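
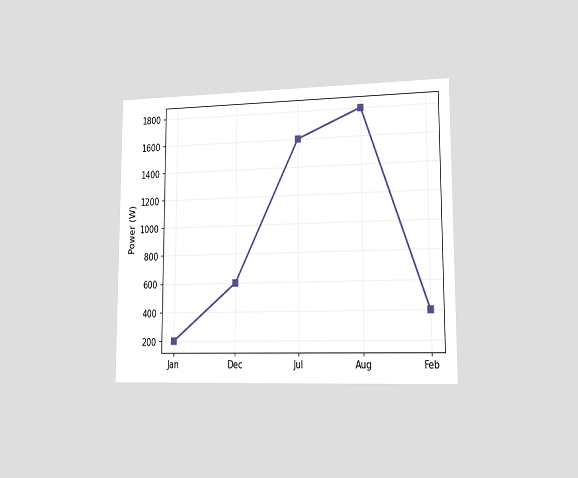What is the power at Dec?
The chart is viewed slightly from the right. At Dec, the line is at 600W.

600W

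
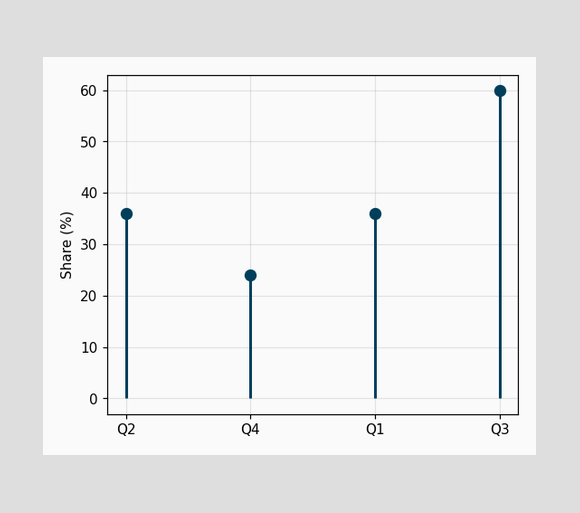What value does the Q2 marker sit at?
36%

The Q2 marker sits at 36%.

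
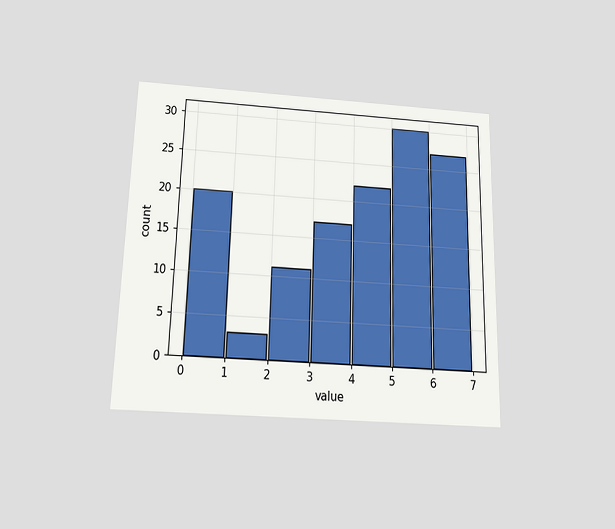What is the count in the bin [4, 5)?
The chart is viewed slightly from below. The [4, 5) bin has height 22.

22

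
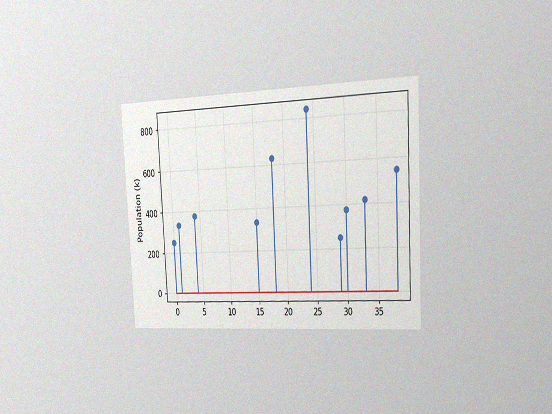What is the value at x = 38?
The chart is tilted about 3° counter-clockwise and viewed slightly from the right, with some photo noise. The stem at x=38 reaches 546k.

546k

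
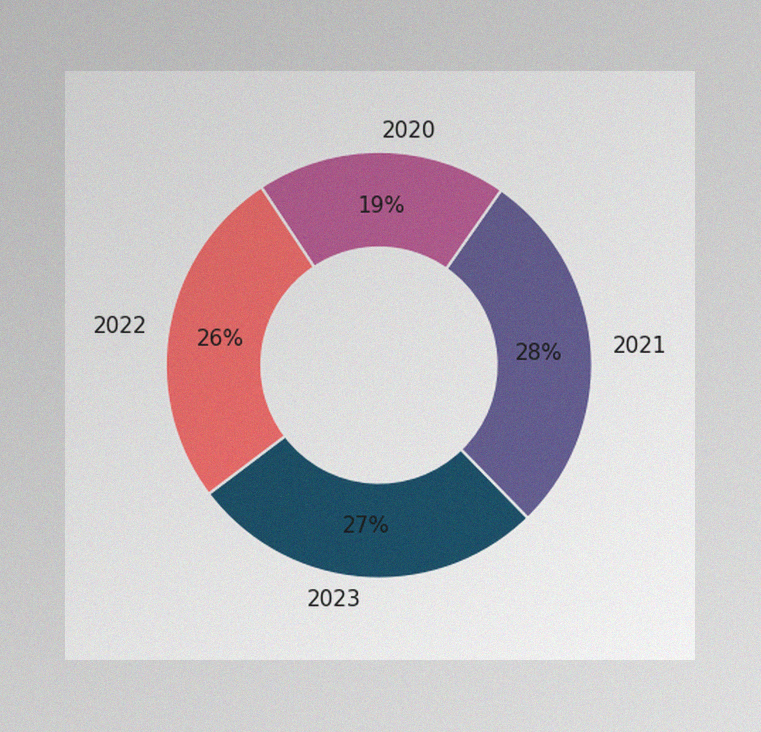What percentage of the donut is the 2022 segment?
26%

The image has some photo noise and uneven lighting. The 2022 segment takes up 26% of the ring.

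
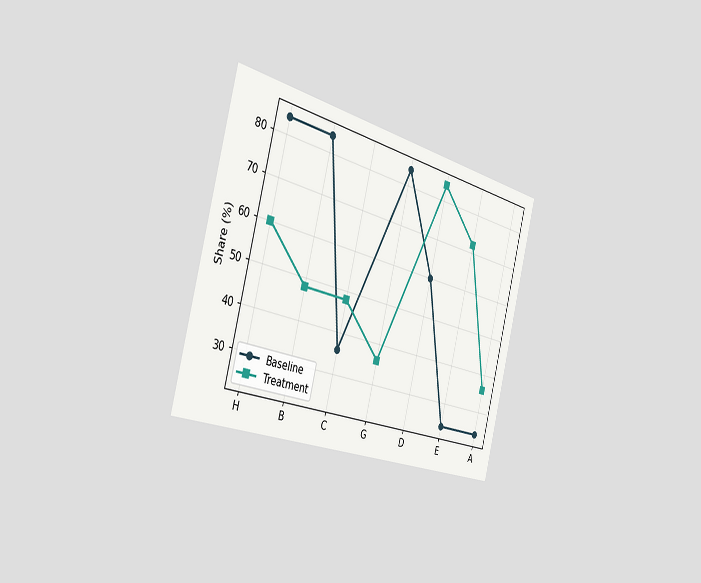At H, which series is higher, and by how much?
The chart is tilted about 15° clockwise and viewed slightly from the left. At H, Baseline sits above the other line by 24%.

Baseline, by 24%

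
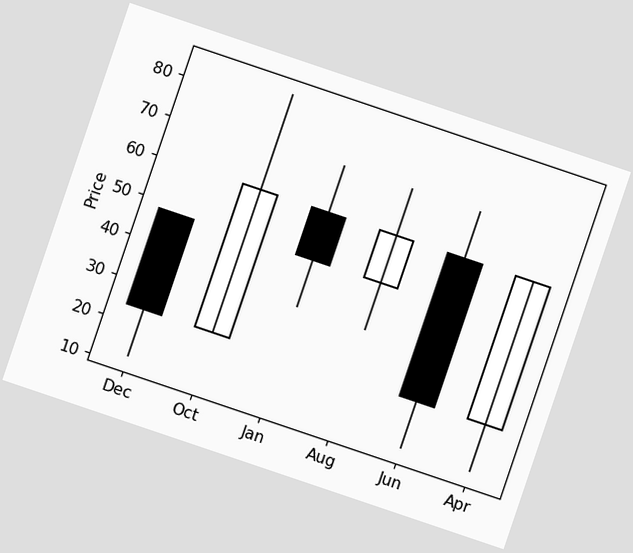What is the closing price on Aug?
60

The chart is tilted about 19° clockwise. The Aug candle closes at 60.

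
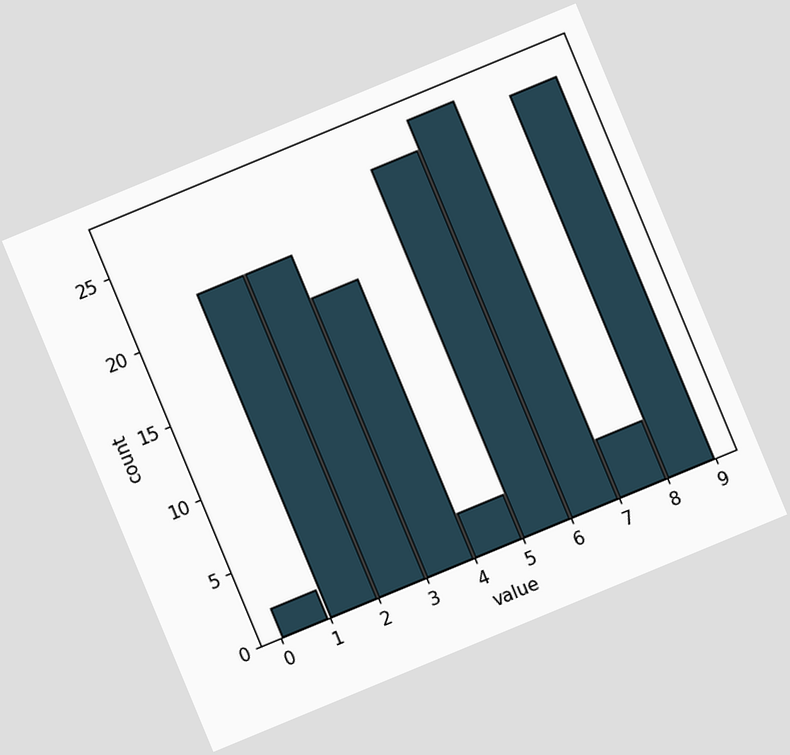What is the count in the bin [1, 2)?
The chart is tilted about 22° counter-clockwise. The [1, 2) bin has height 22.

22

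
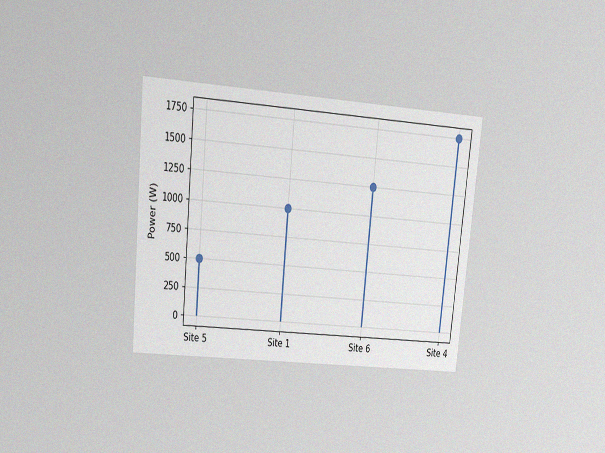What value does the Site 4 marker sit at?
The chart is tilted about 6° clockwise and viewed at a slight angle, with some photo noise. The Site 4 marker sits at 1750W.

1750W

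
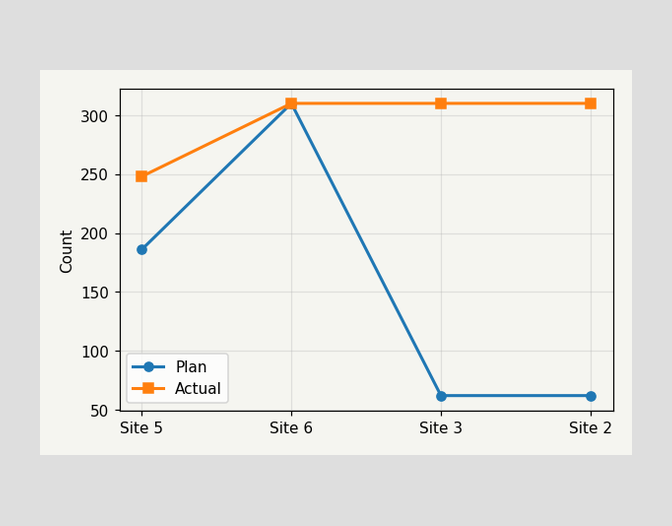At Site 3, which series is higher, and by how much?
Actual, by 248

At Site 3, Actual sits above the other line by 248.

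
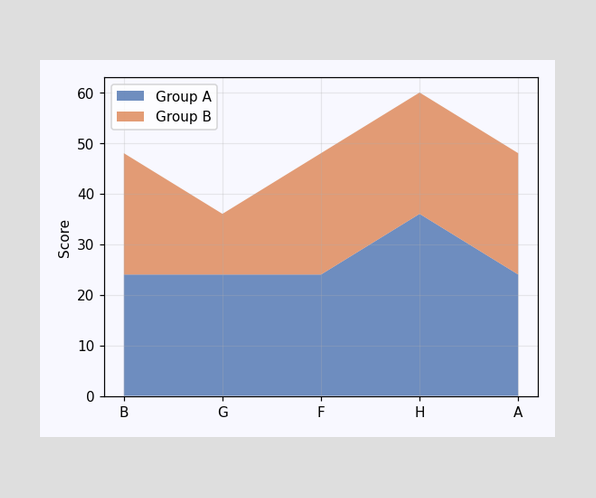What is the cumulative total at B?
48

The stacked total at B reaches 48.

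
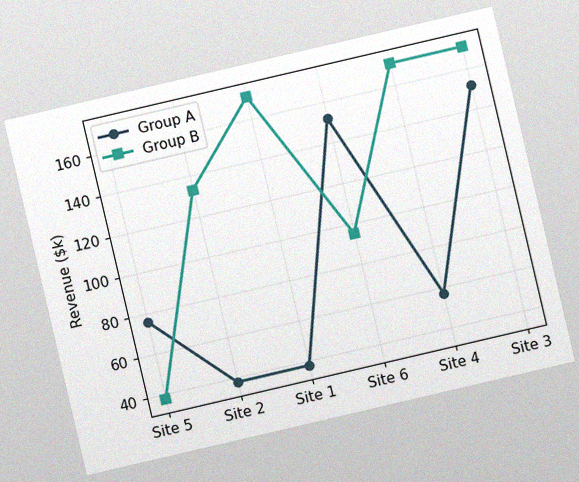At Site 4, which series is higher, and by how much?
Group B, by $114k

The chart is tilted about 13° counter-clockwise, with some photo noise. At Site 4, Group B sits above the other line by $114k.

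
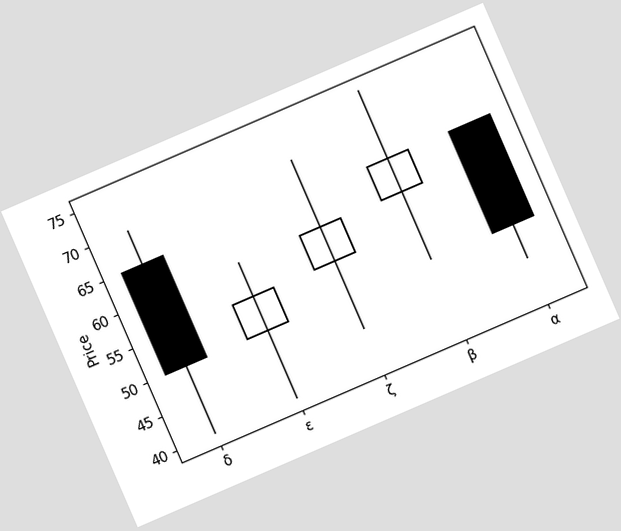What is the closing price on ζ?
The chart is tilted about 23° counter-clockwise. The ζ candle closes at 60.

60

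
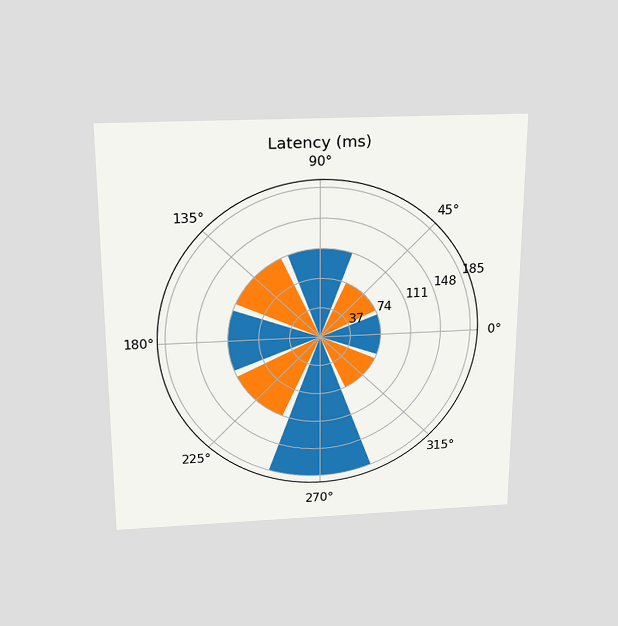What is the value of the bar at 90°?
111ms

The chart is viewed slightly from above. The bar at 90° reaches 111ms on the radial axis.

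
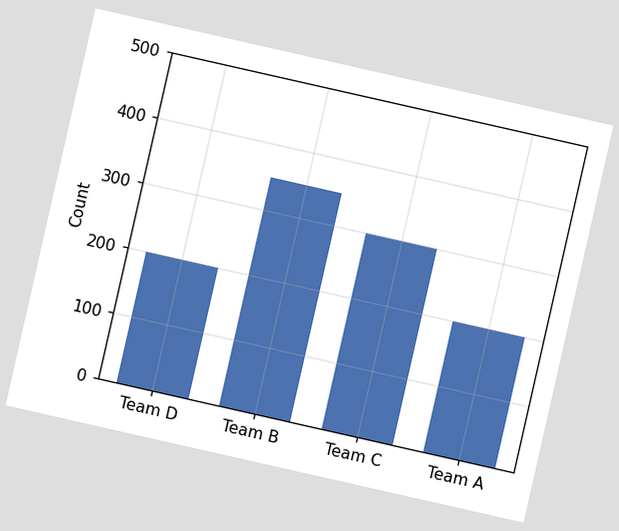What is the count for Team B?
The chart is tilted about 13° clockwise. Reading along the chart's y-axis, the Team B bar reaches 350.

350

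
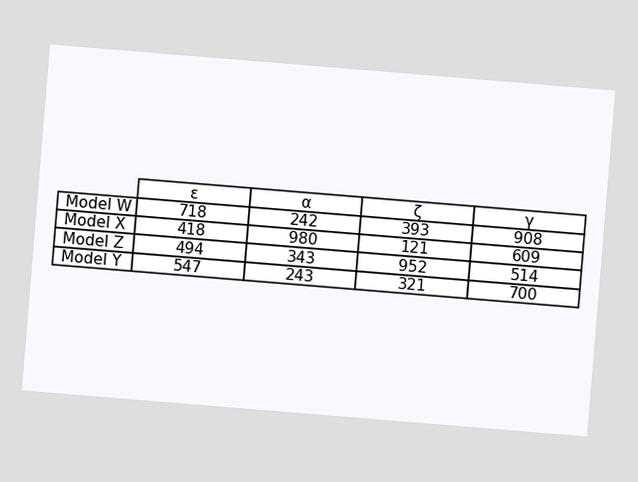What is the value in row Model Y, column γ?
The chart is tilted about 5° clockwise. The (Model Y, γ) cell reads 700.

700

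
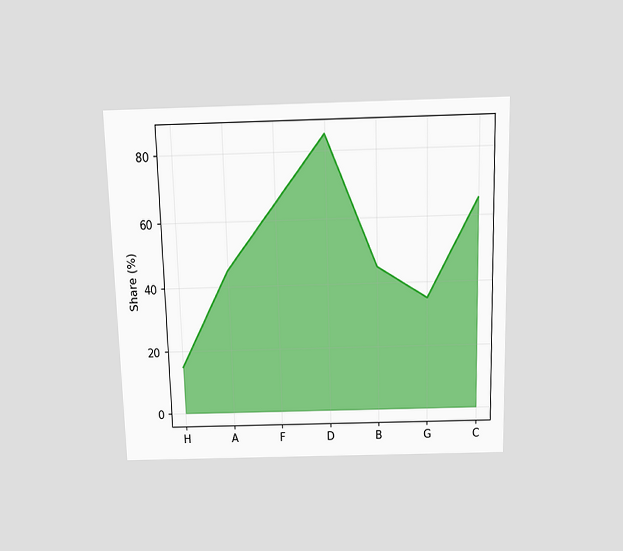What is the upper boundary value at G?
35%

The chart is viewed slightly from above. At G the upper boundary is at 35%.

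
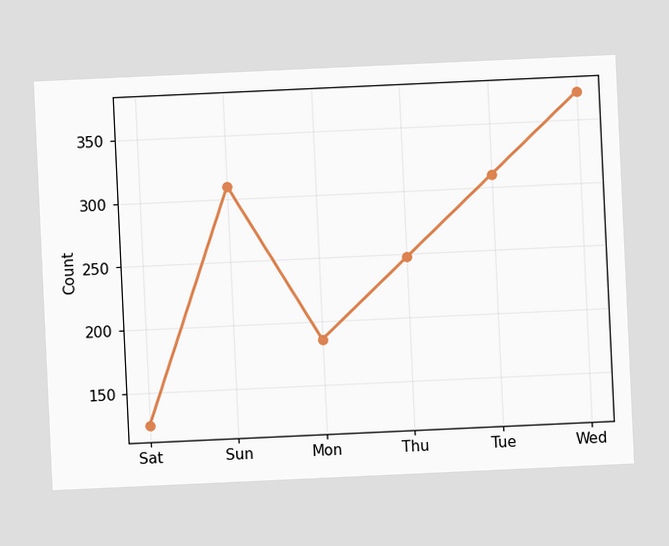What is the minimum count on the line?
124

The chart is tilted about 3° counter-clockwise. The lowest point is at Sat, and reading across to the y-axis gives 124.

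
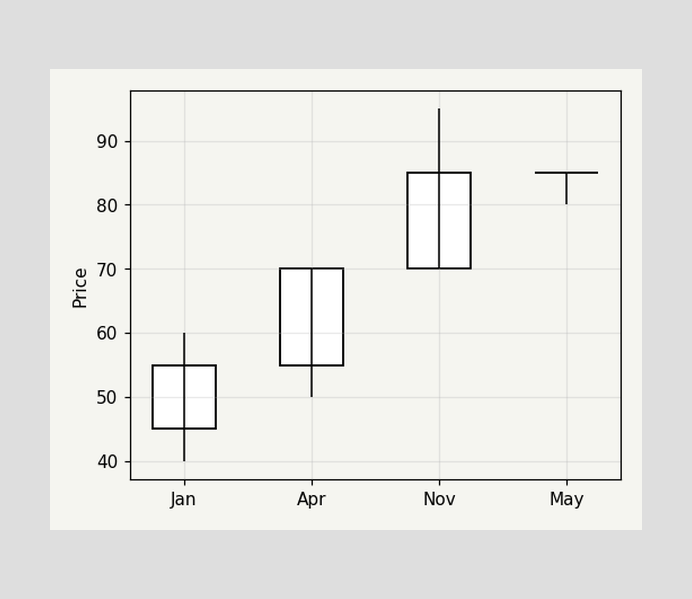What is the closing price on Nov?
85

The Nov candle closes at 85.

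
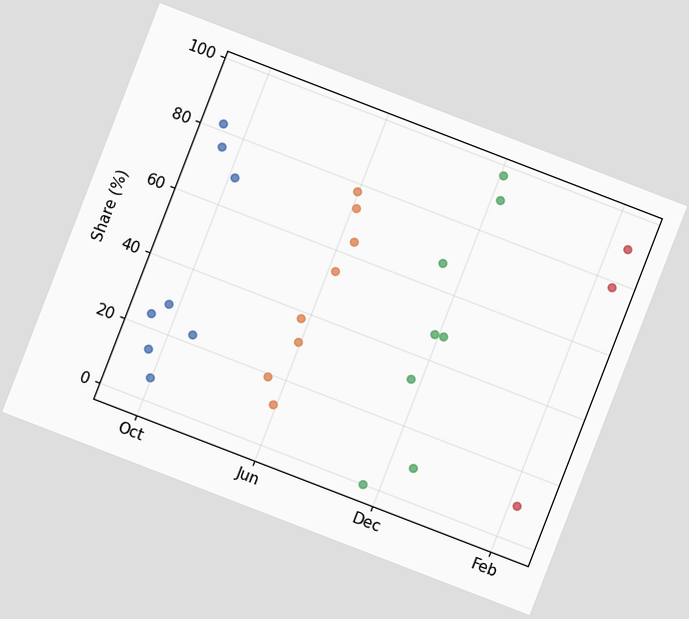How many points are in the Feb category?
The chart is tilted about 21° clockwise. Counting the markers in the Feb column gives 3.

3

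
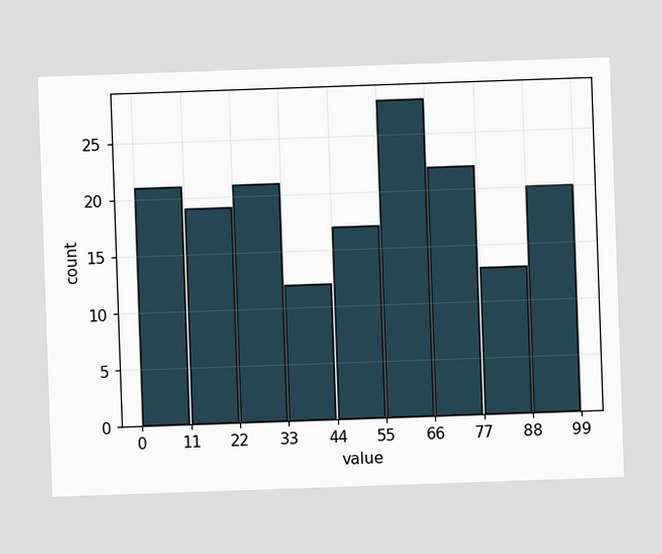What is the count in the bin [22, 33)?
The [22, 33) bin has height 21.

21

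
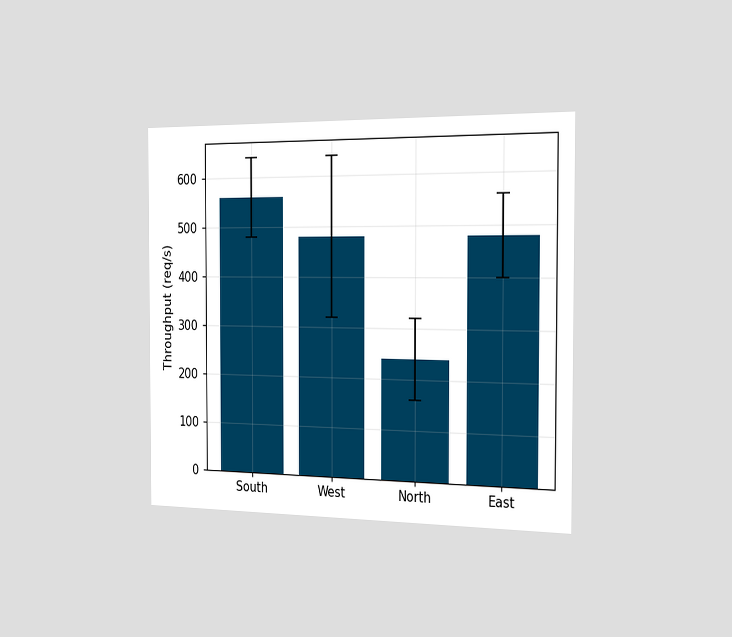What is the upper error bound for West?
The chart is viewed slightly from the right. The West bar's upper whisker reaches 640req/s.

640req/s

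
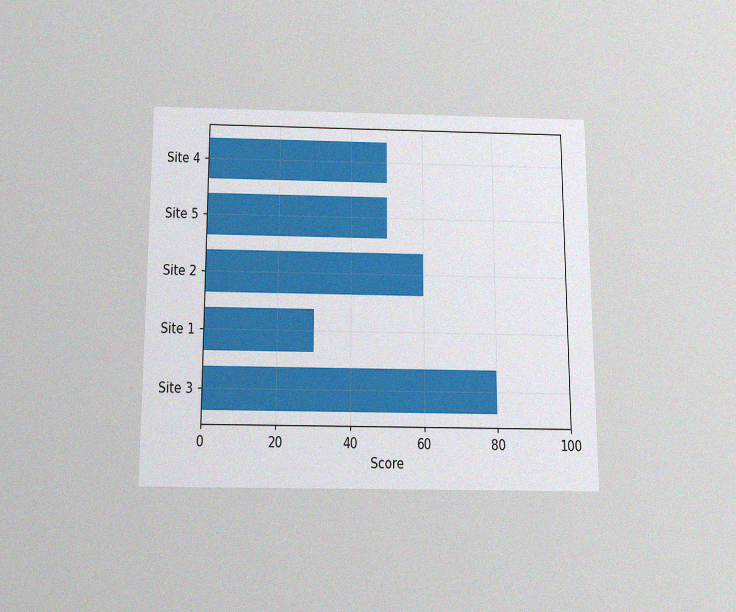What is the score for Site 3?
The chart is viewed slightly from below, with some photo noise. Reading along the chart's x-axis, the Site 3 bar reaches 80.

80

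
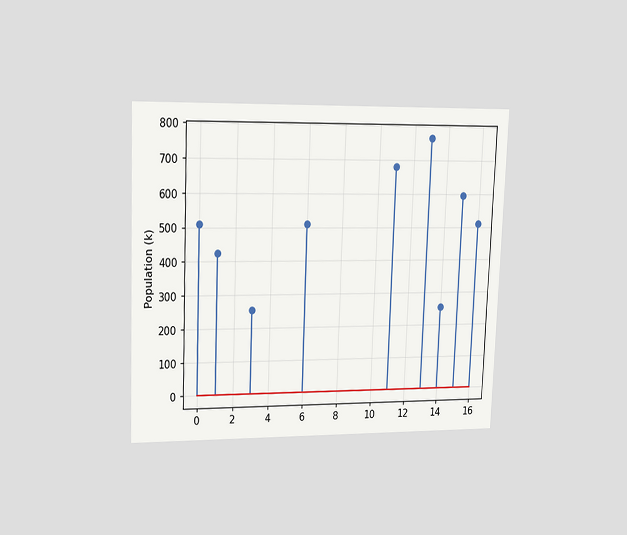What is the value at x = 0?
The chart is tilted about 2° clockwise and viewed at a slight angle. The stem at x=0 reaches 510k.

510k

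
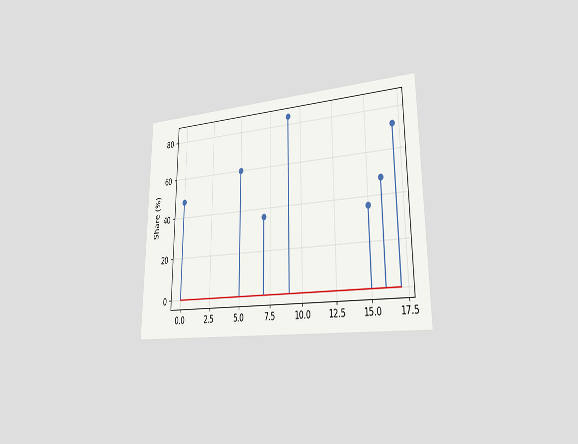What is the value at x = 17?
The chart is viewed slightly from the right. The stem at x=17 reaches 72%.

72%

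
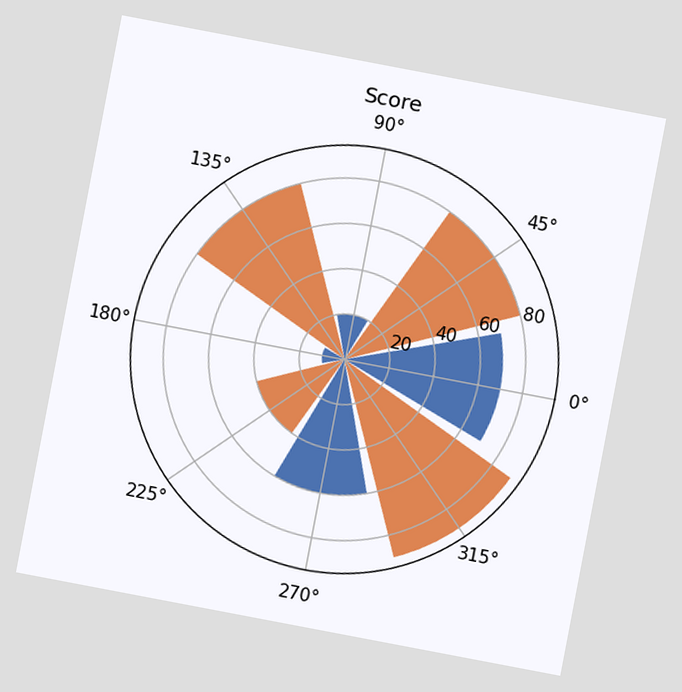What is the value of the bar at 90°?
20

The chart is tilted about 11° clockwise. The bar at 90° reaches 20 on the radial axis.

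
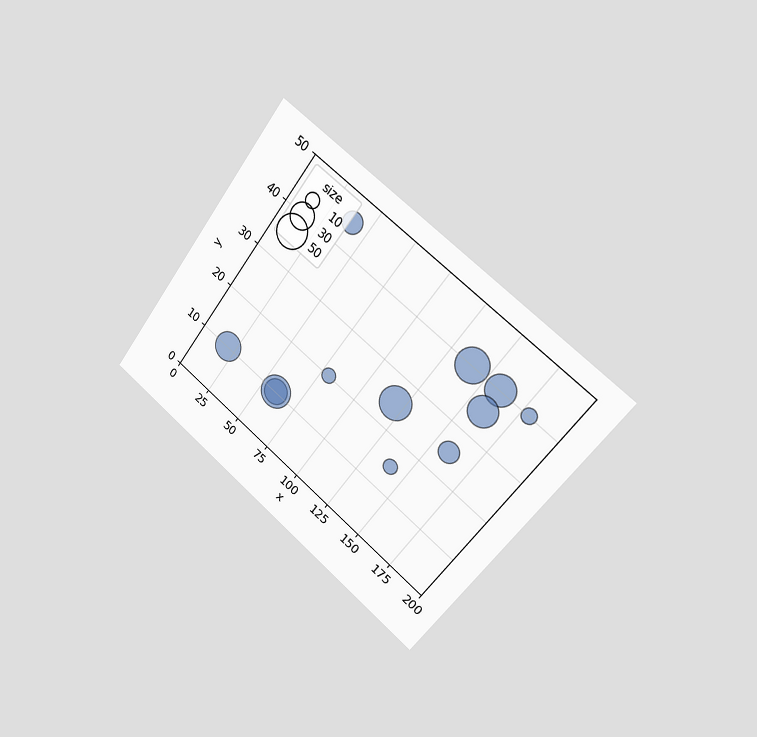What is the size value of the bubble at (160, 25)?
20

The chart is tilted about 38° clockwise and viewed slightly from the right. Matching the bubble at (160, 25) against the size legend gives 20.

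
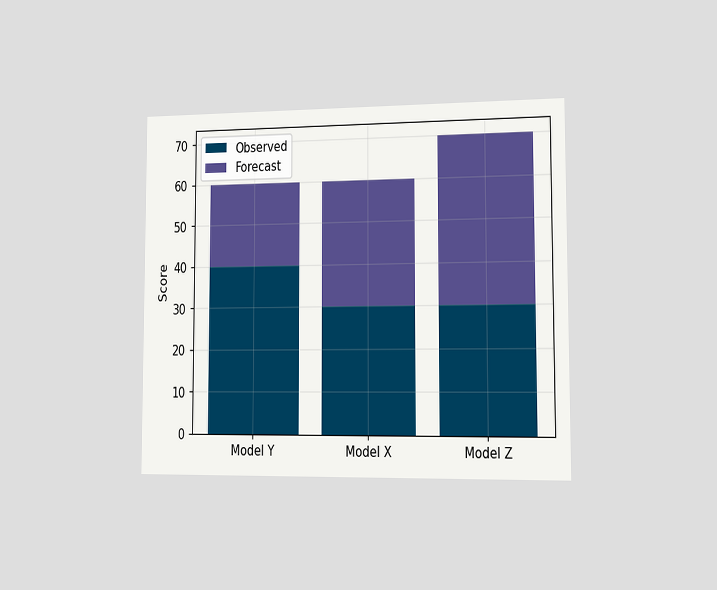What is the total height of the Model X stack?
The chart is viewed slightly from the right. The Model X stack's top reaches 60 on the y-axis.

60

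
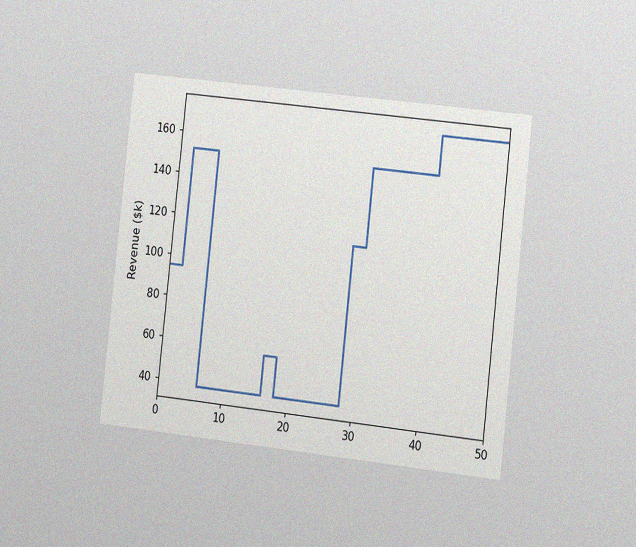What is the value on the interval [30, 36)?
$152k

The chart is tilted about 6° clockwise and viewed slightly from the right, with some photo noise. On [30, 36) the step sits at $152k.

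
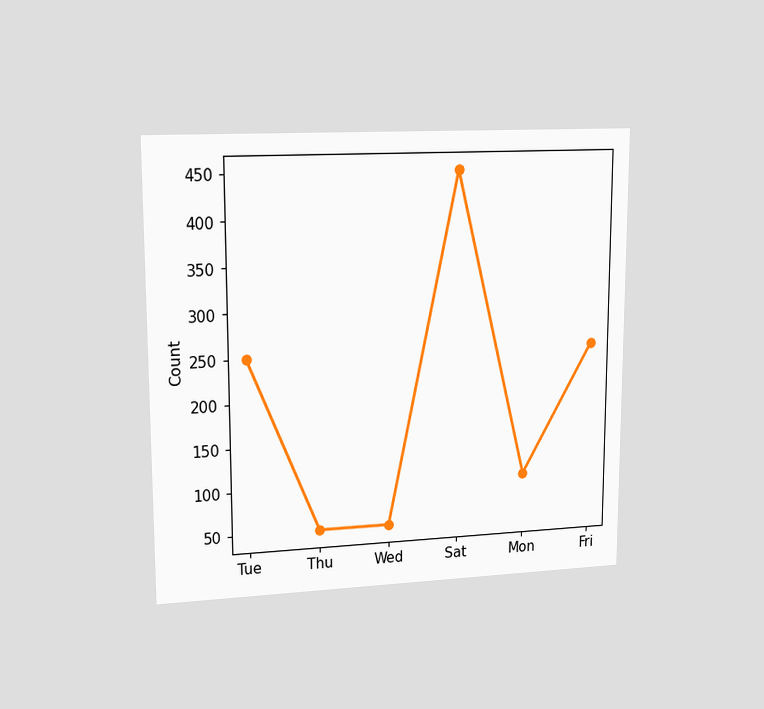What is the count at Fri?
The chart is viewed at a slight angle. At Fri, the line is at 250.

250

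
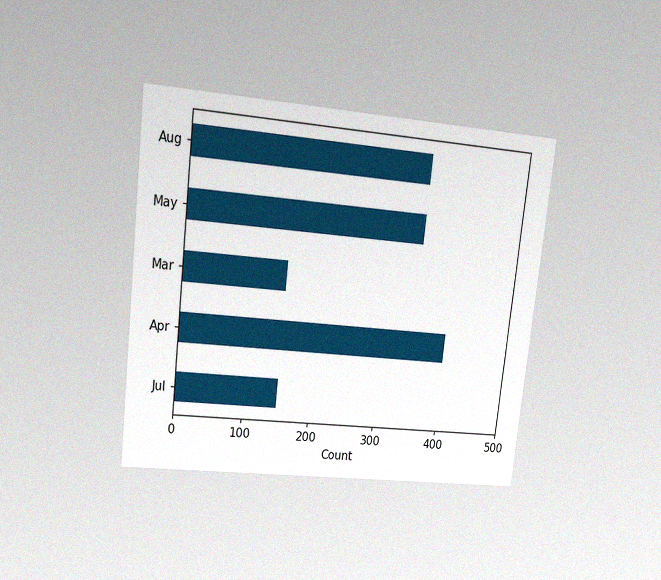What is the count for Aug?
The chart is tilted about 6° clockwise and viewed at a slight angle, with some photo noise. Reading along the chart's x-axis, the Aug bar reaches 350.

350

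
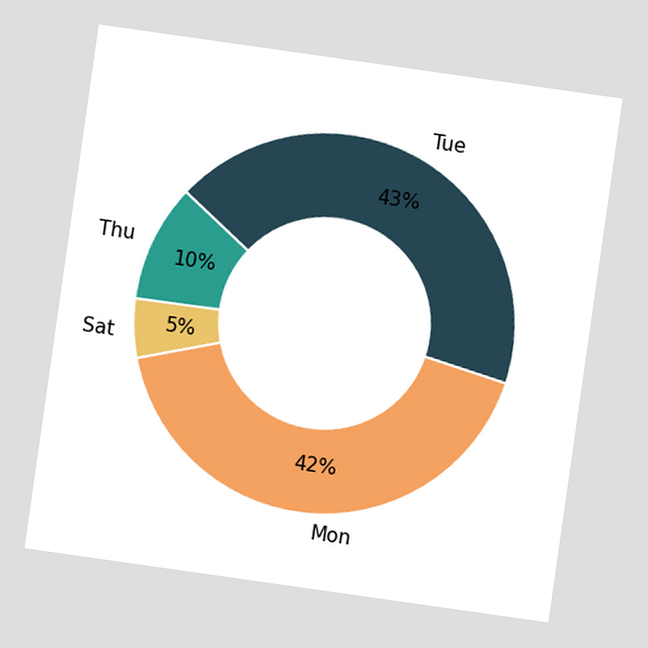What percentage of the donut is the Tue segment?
43%

The chart is tilted about 8° clockwise. The Tue segment takes up 43% of the ring.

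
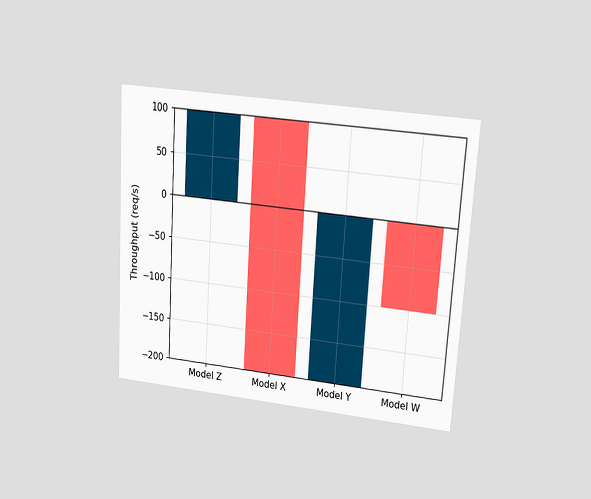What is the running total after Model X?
-200req/s

The chart is tilted about 4° clockwise and viewed at a slight angle. After Model X the running total reaches -200req/s.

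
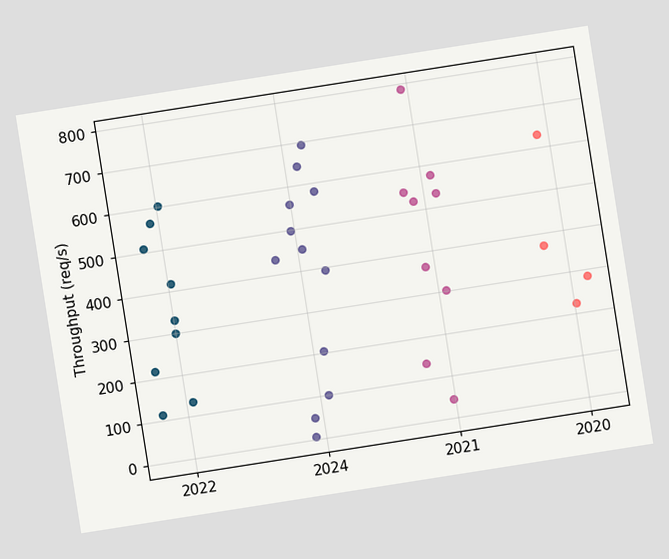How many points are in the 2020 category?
The chart is tilted about 9° counter-clockwise. Counting the markers in the 2020 column gives 4.

4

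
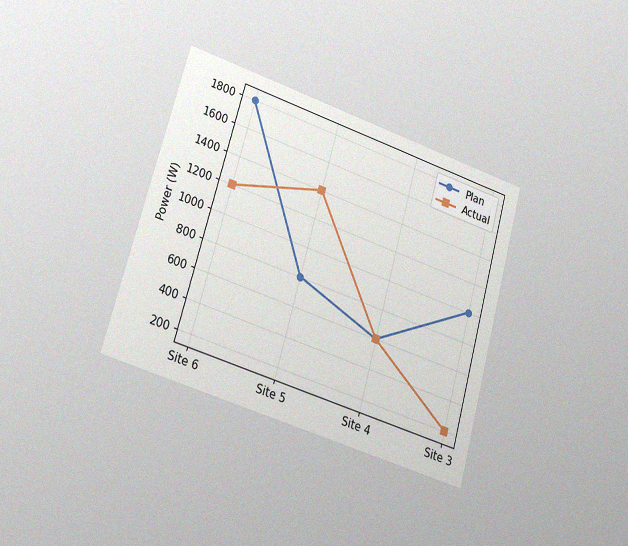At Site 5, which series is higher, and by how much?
The chart is tilted about 16° clockwise and viewed slightly from the left, with some photo noise. At Site 5, Actual sits above the other line by 600W.

Actual, by 600W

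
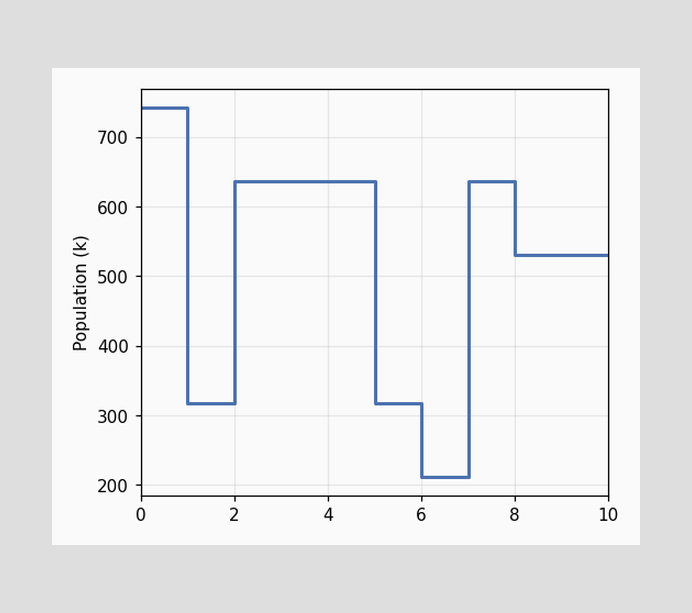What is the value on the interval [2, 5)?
On [2, 5) the step sits at 636k.

636k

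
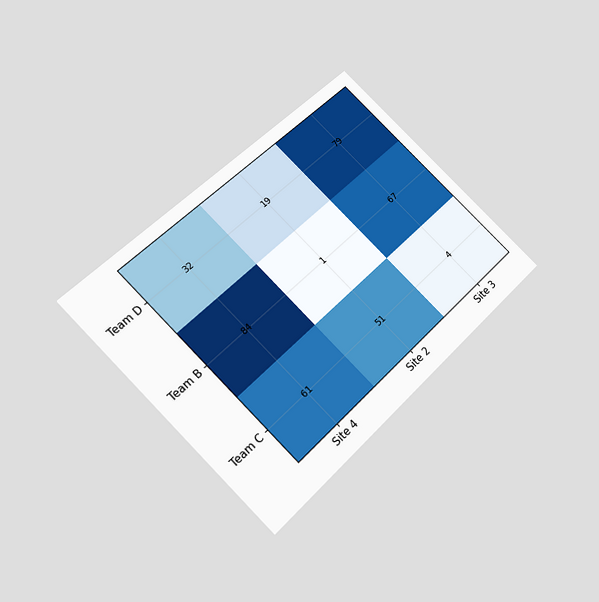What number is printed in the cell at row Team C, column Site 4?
61

The chart is tilted about 45° counter-clockwise and viewed slightly from below. The (Team C, Site 4) cell reads 61.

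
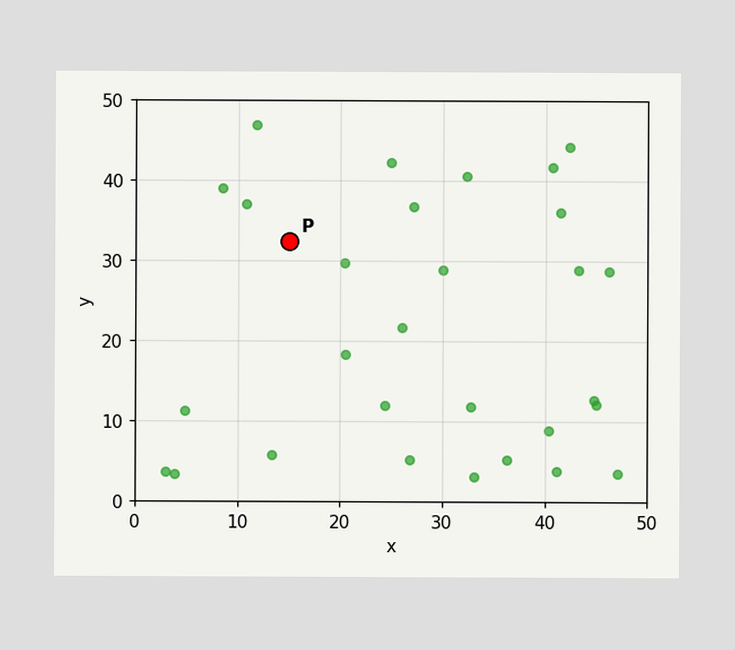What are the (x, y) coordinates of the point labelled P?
(15, 32.5)

Following the gridlines from P to each axis, P sits at (15, 32.5).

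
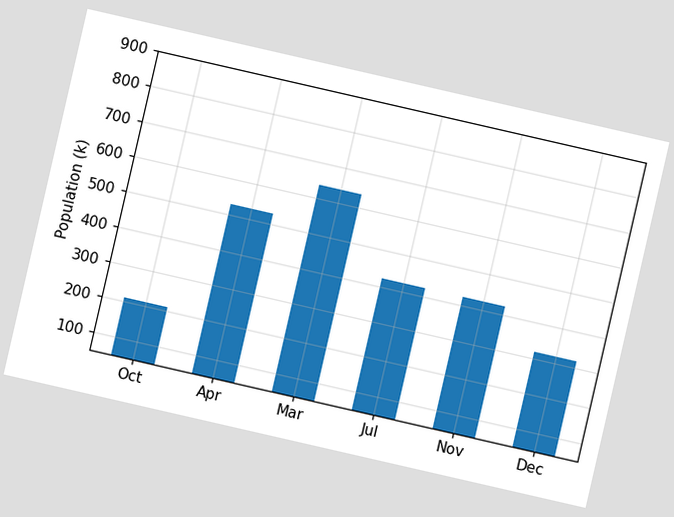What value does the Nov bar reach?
424k

The chart is tilted about 13° clockwise. Reading along the chart's y-axis, the Nov bar reaches 424k.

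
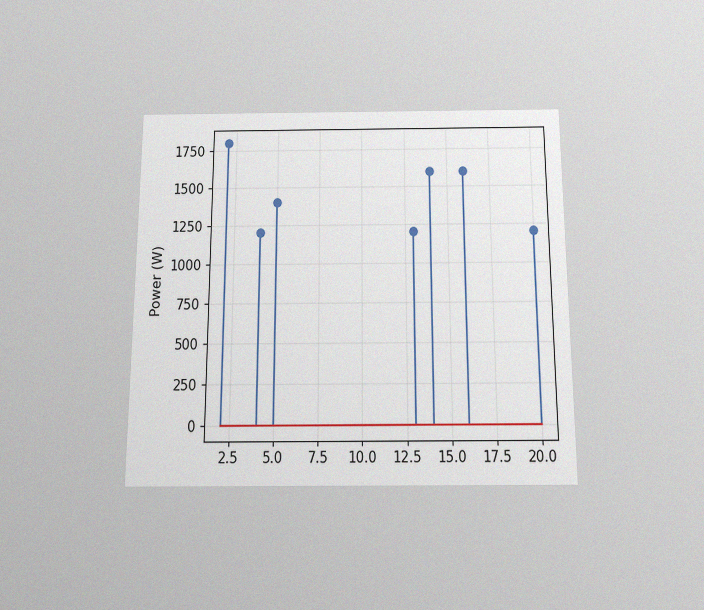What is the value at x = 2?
1800W

The chart is viewed slightly from below, with some photo noise. The stem at x=2 reaches 1800W.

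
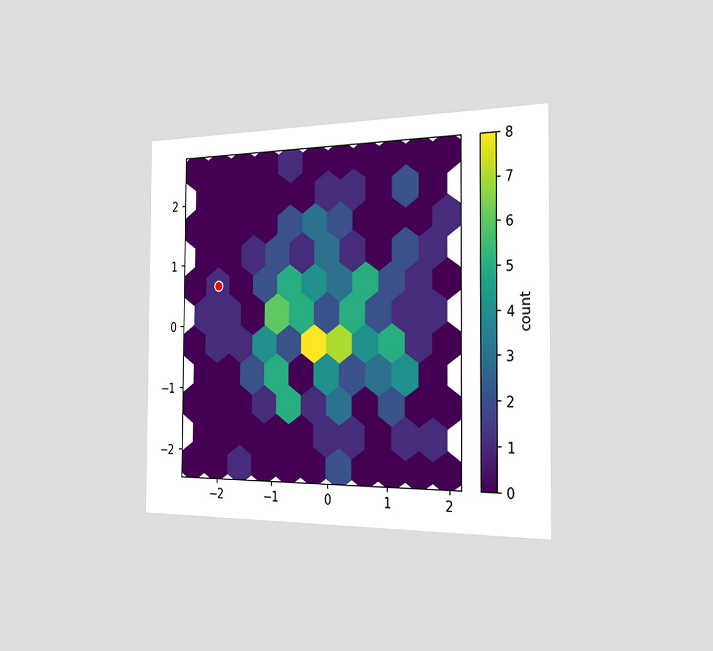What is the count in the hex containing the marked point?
1

The chart is viewed slightly from the right. The marked hex reads 1 on the colorbar.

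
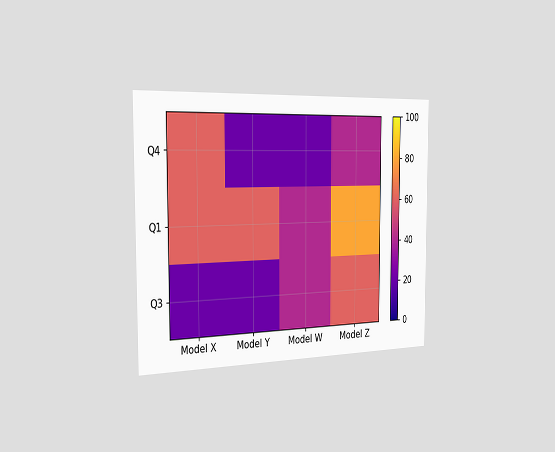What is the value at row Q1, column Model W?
40

The chart is viewed slightly from the left. Matching cell (Q1, Model W) against the colorbar gives 40.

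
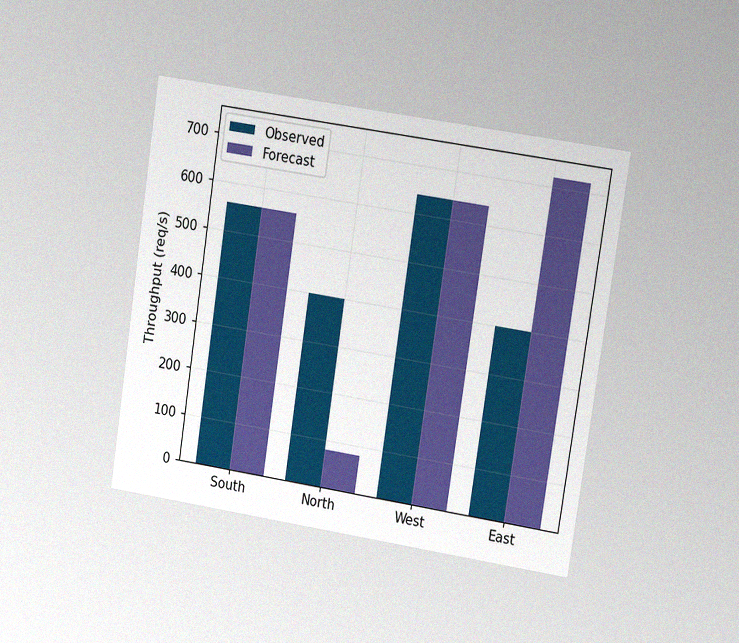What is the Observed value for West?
The chart is tilted about 9° clockwise and viewed at a slight angle, with some photo noise. The Observed bar at West reaches 640req/s on the y-axis.

640req/s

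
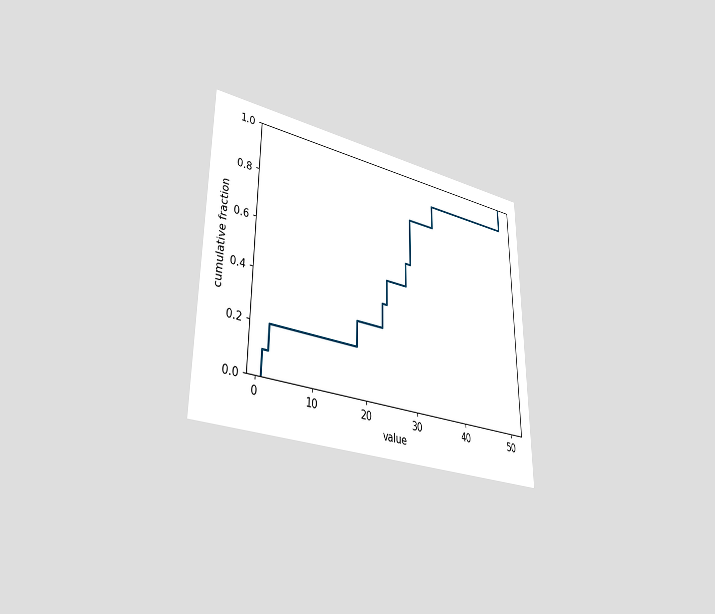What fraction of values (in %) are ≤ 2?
20%

The chart is viewed slightly from the left. At x=2 the ECDF step is at 20%.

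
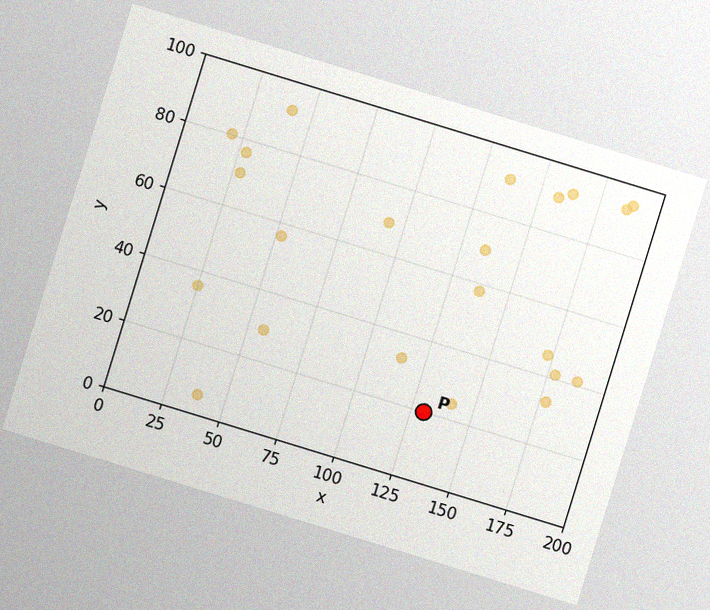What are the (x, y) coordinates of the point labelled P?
(130, 20)

The chart is tilted about 17° clockwise, with some photo noise. Following the gridlines from P to each axis, P sits at (130, 20).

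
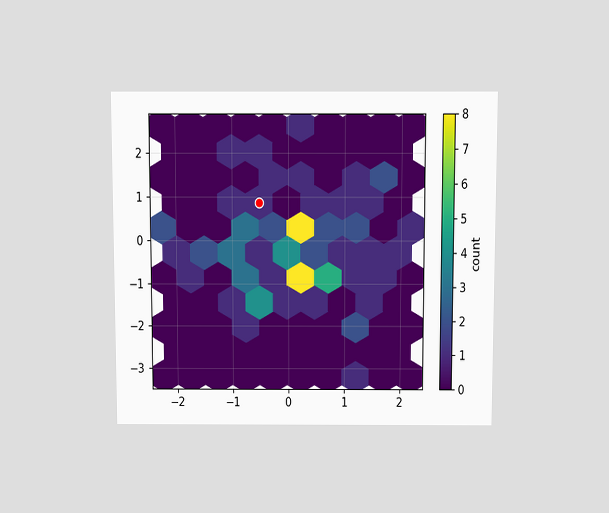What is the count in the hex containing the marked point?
The chart is viewed slightly from above. The marked hex reads 1 on the colorbar.

1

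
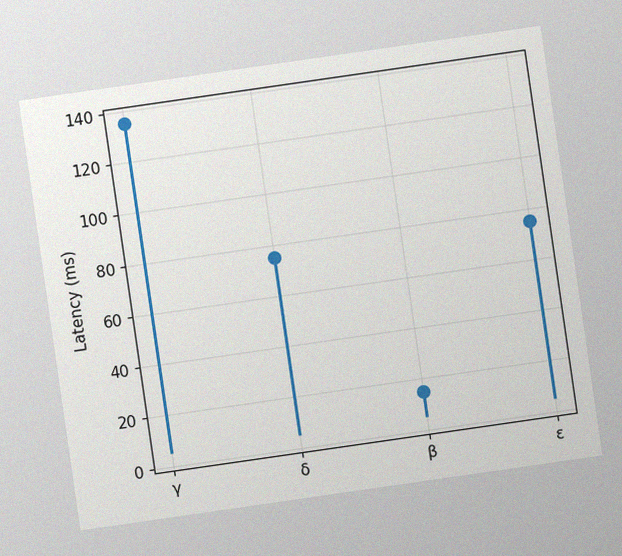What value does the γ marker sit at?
The chart is tilted about 8° counter-clockwise, with some photo noise. The γ marker sits at 135ms.

135ms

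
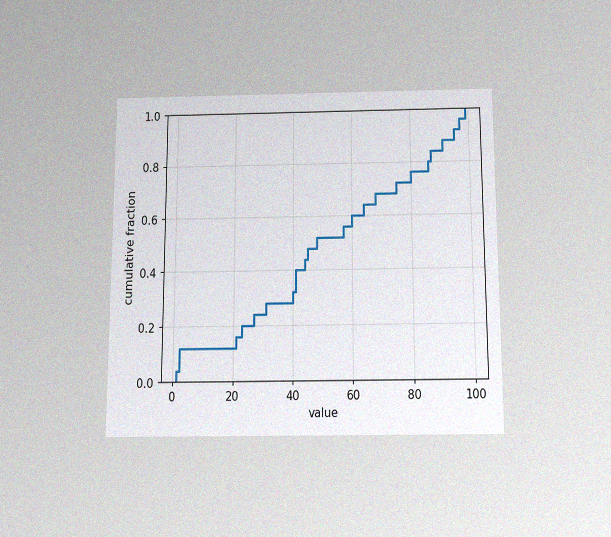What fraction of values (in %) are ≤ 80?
The chart is viewed slightly from below, with some photo noise. At x=80 the ECDF step is at 76%.

76%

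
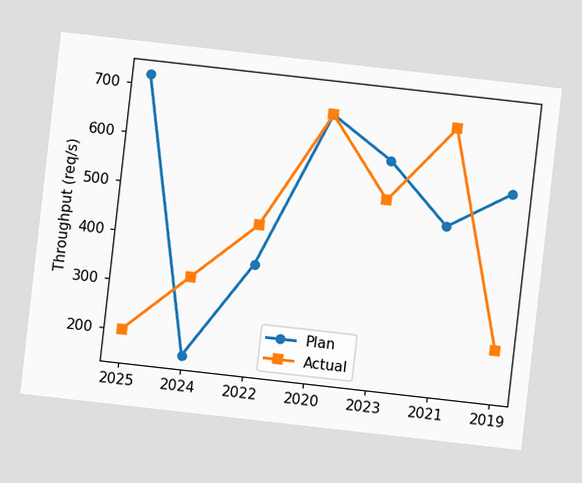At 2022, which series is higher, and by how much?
The chart is tilted about 6° clockwise. At 2022, Actual sits above the other line by 80req/s.

Actual, by 80req/s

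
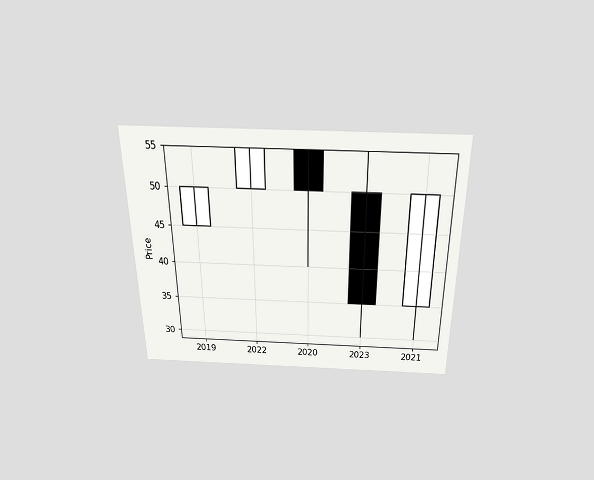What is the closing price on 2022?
The chart is viewed slightly from above. The 2022 candle closes at 55.

55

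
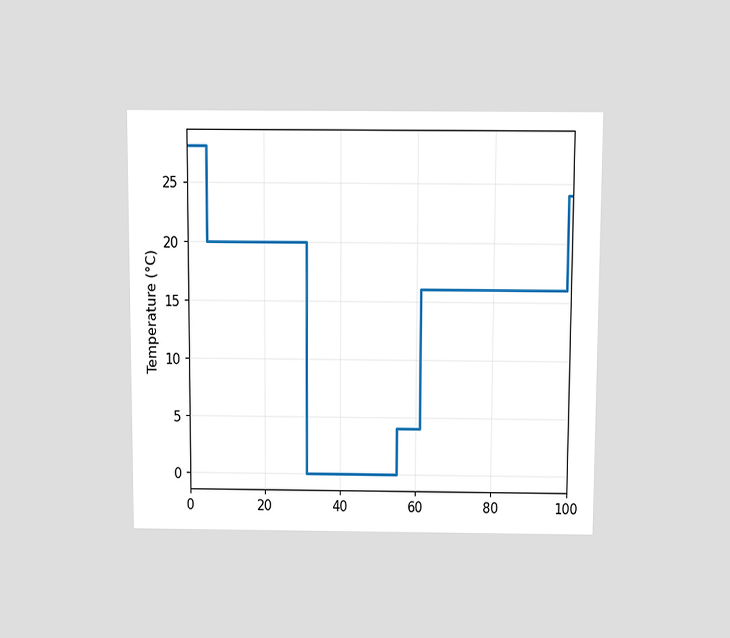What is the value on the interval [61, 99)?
The chart is viewed slightly from above. On [61, 99) the step sits at 16°C.

16°C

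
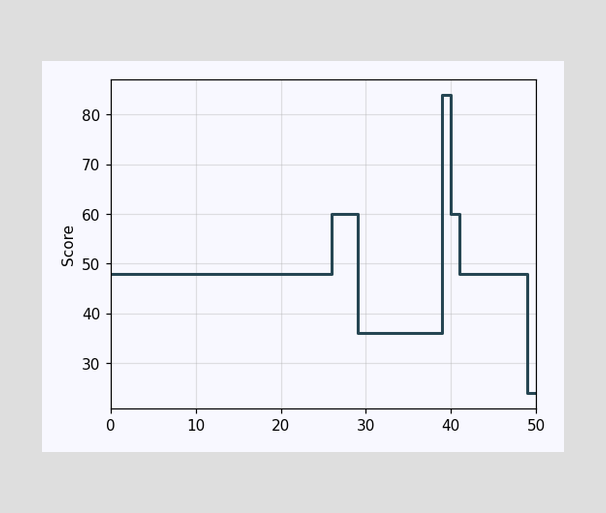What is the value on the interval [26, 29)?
On [26, 29) the step sits at 60.

60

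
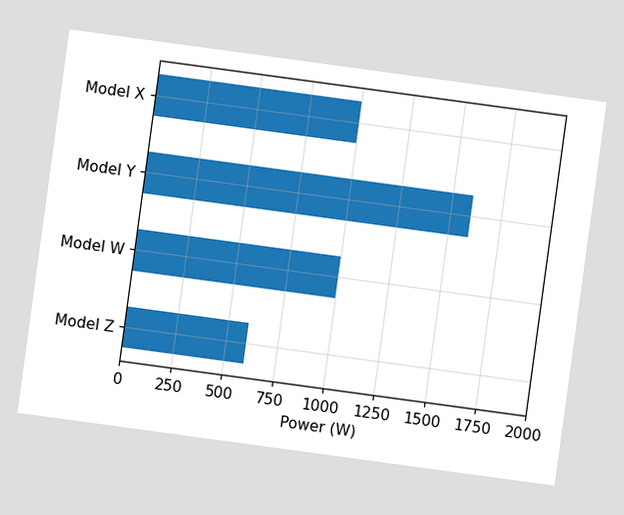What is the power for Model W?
The chart is tilted about 8° clockwise. Reading along the chart's x-axis, the Model W bar reaches 1000W.

1000W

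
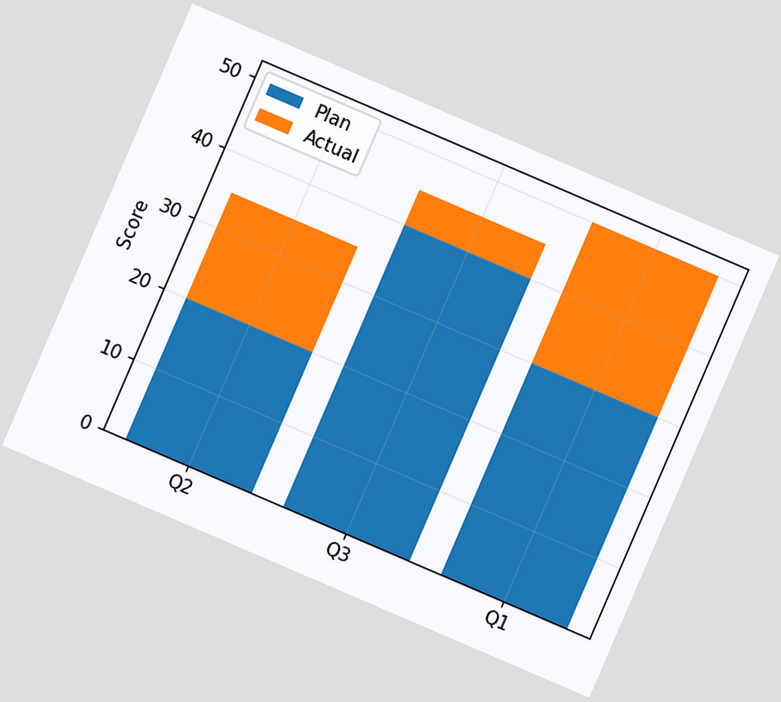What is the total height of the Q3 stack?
The chart is tilted about 23° clockwise. The Q3 stack's top reaches 45 on the y-axis.

45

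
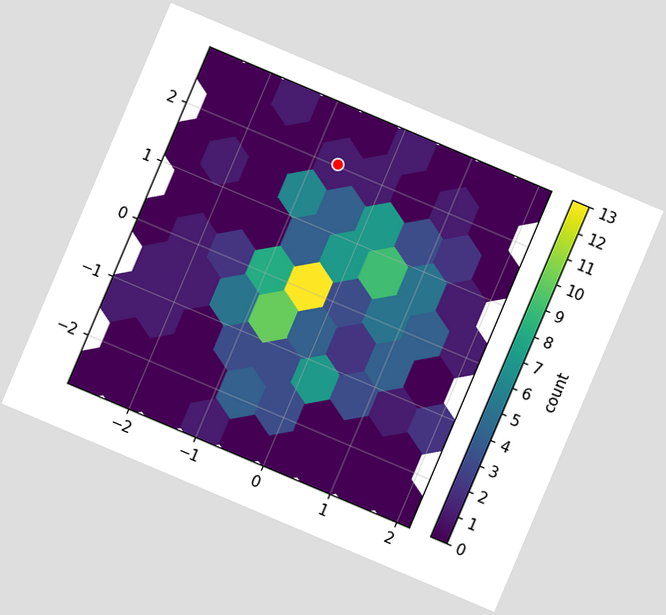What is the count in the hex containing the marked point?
1

The chart is tilted about 23° clockwise. The marked hex reads 1 on the colorbar.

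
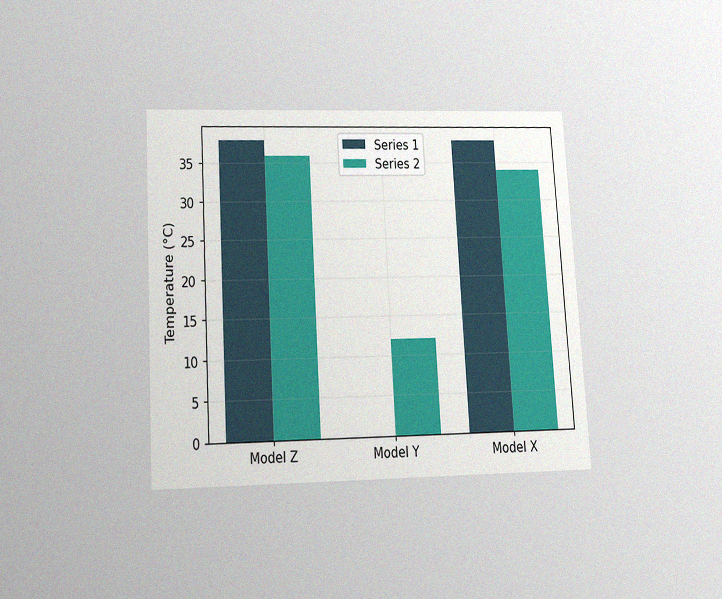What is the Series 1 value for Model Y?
0°C

The chart is tilted about 3° counter-clockwise and viewed slightly from below, with some photo noise. The Series 1 bar at Model Y reaches 0°C on the y-axis.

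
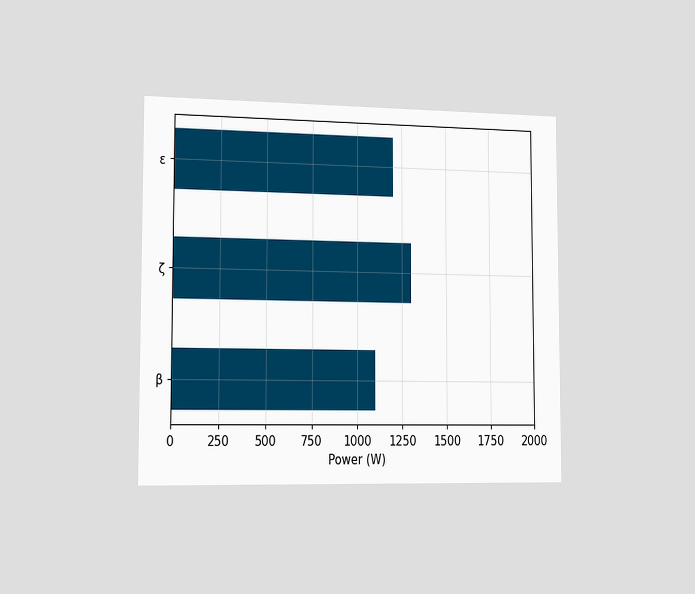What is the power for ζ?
1300W

The chart is viewed slightly from the left. Reading along the chart's x-axis, the ζ bar reaches 1300W.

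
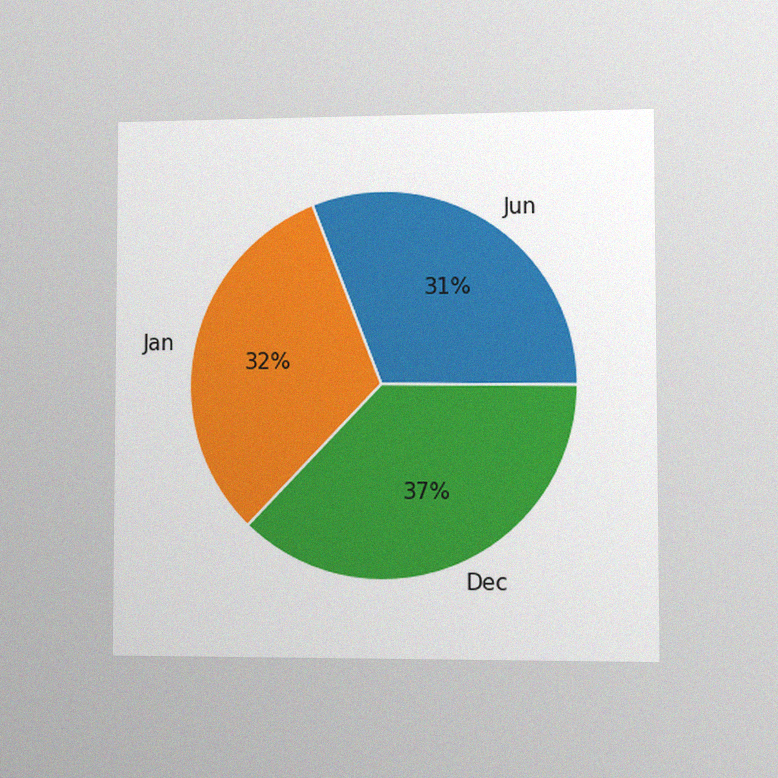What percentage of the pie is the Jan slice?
The chart is viewed slightly from the right, with some photo noise. The Jan slice takes up 32% of the pie.

32%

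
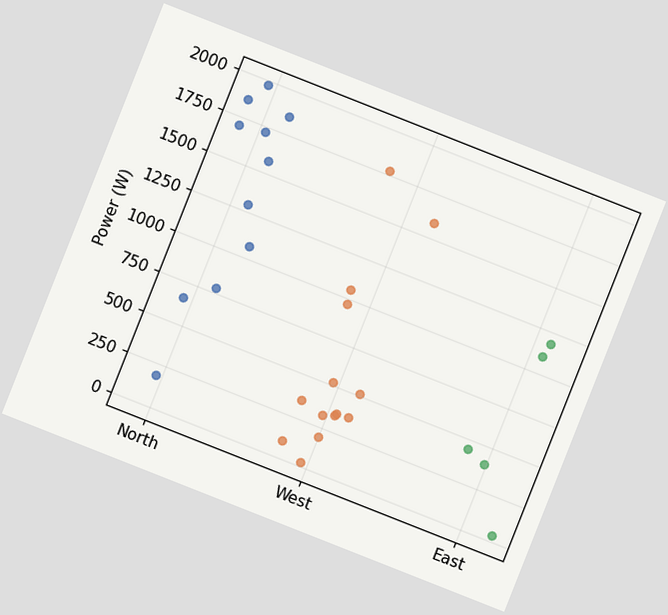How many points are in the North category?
The chart is tilted about 22° clockwise. Counting the markers in the North column gives 11.

11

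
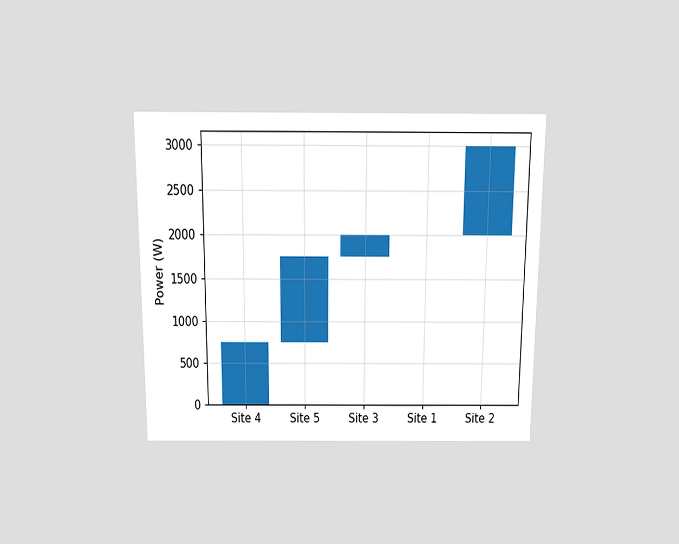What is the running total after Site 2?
The chart is viewed slightly from above. After Site 2 the running total reaches 3000W.

3000W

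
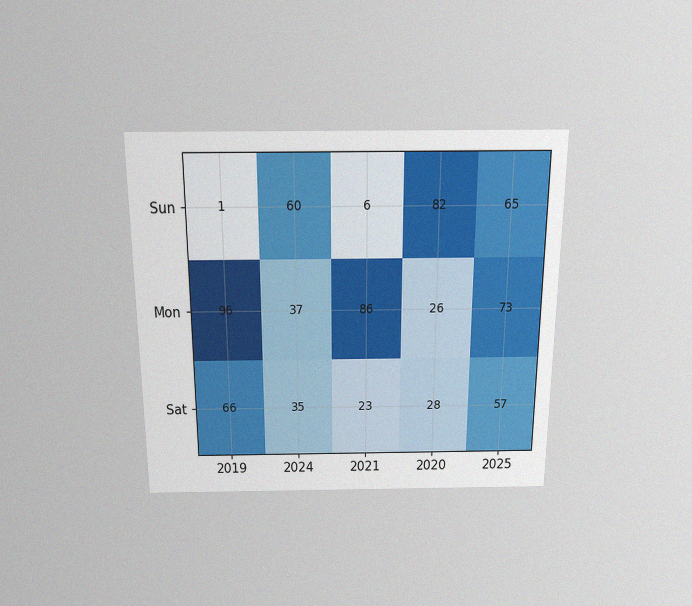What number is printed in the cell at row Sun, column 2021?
The chart is viewed slightly from above, with some photo noise. The (Sun, 2021) cell reads 6.

6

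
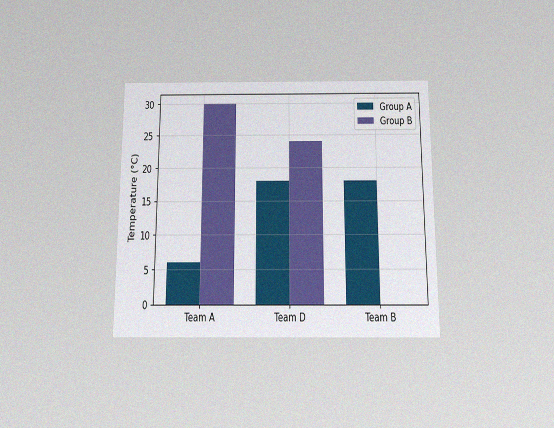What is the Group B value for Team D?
24°C

The chart is viewed slightly from below, with some photo noise. The Group B bar at Team D reaches 24°C on the y-axis.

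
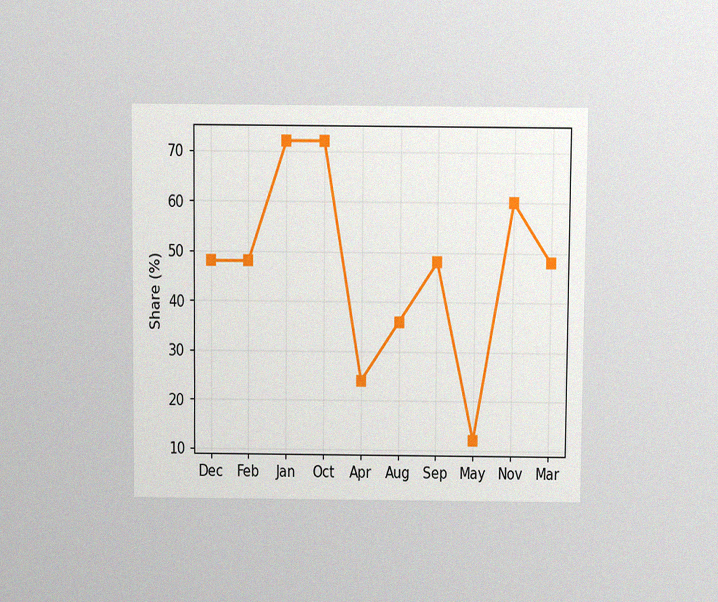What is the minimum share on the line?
The chart is viewed slightly from above, with some photo noise. The lowest point is at May, and reading across to the y-axis gives 12%.

12%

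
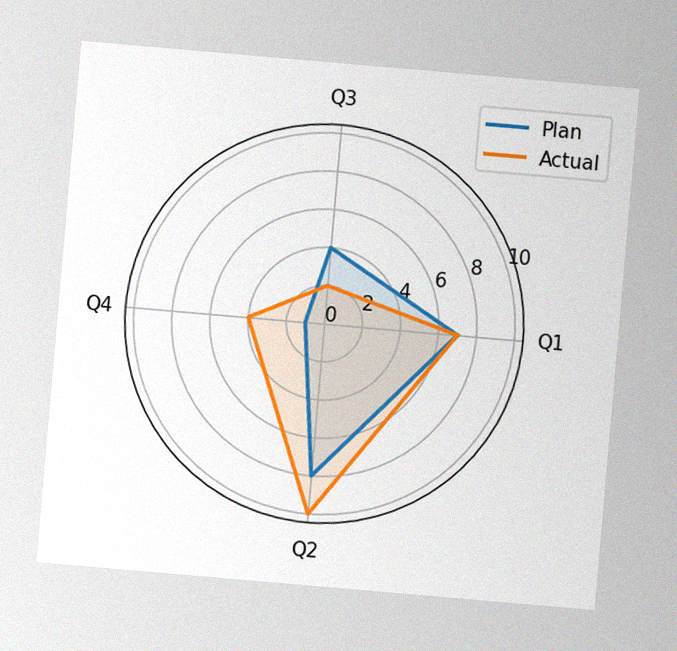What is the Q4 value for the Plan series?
The chart is tilted about 5° clockwise, with some photo noise. On the Q4 axis, Plan reaches 1.

1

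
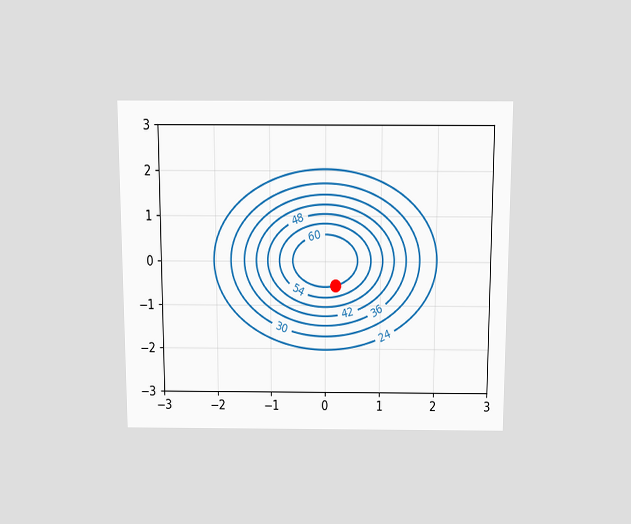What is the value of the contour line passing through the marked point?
60

The chart is viewed slightly from above. The marked point sits on the contour labelled 60.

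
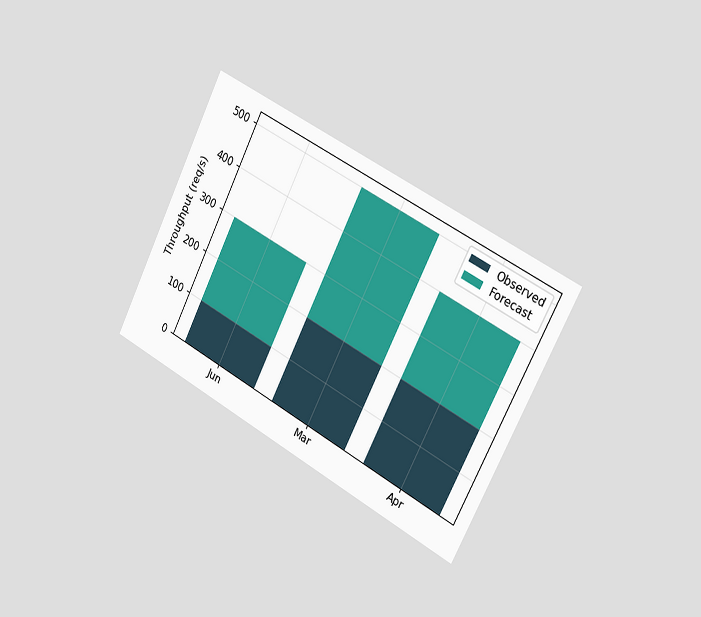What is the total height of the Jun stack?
The chart is tilted about 27° clockwise and viewed slightly from the right. The Jun stack's top reaches 300req/s on the y-axis.

300req/s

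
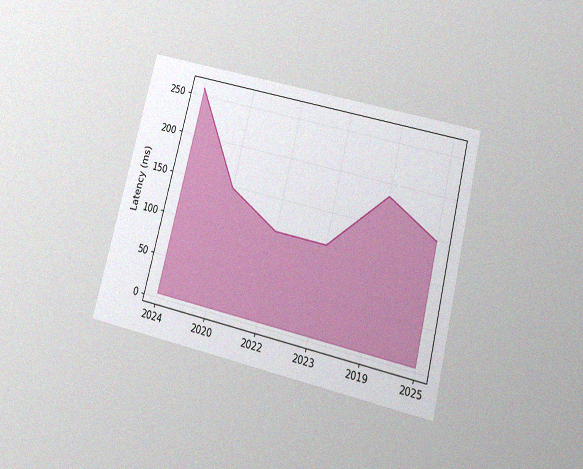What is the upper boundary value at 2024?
The chart is tilted about 14° clockwise and viewed slightly from below, with some photo noise. At 2024 the upper boundary is at 259ms.

259ms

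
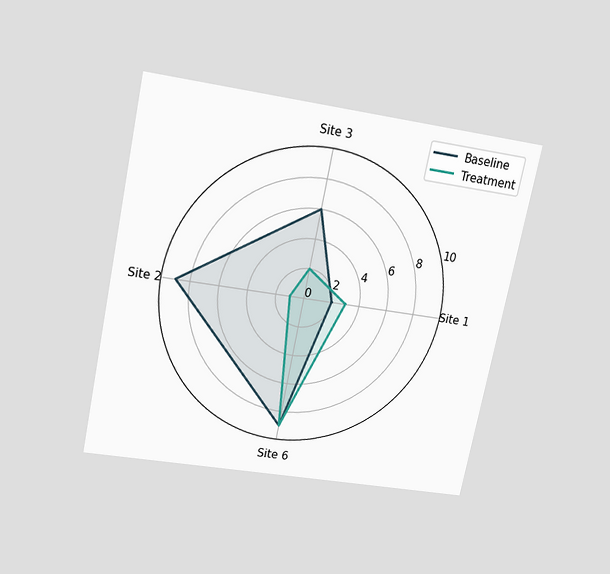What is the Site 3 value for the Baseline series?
6

The chart is tilted about 12° clockwise and viewed slightly from above. On the Site 3 axis, Baseline reaches 6.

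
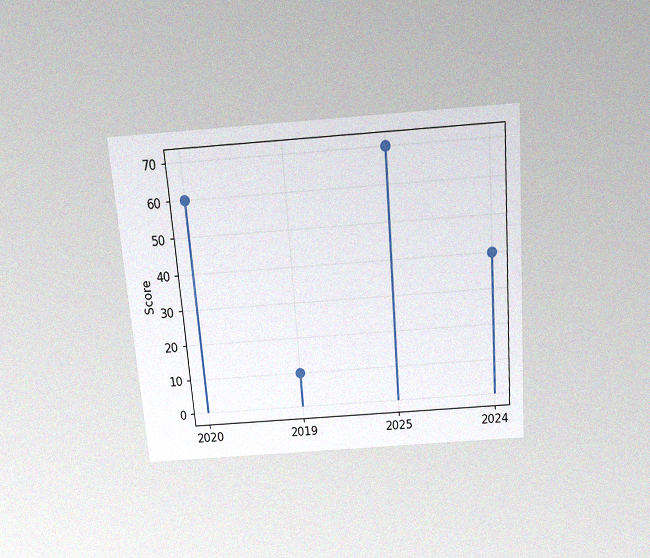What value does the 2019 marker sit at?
10

The chart is tilted about 5° counter-clockwise and viewed slightly from above, with some photo noise. The 2019 marker sits at 10.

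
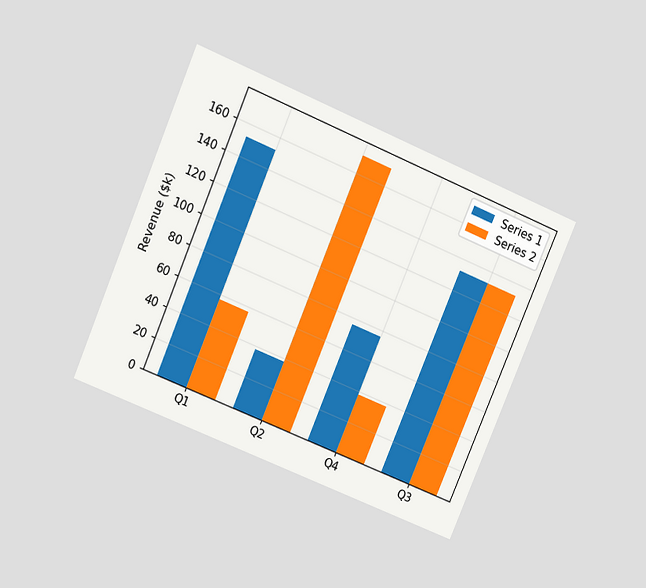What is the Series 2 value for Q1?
$57k

The chart is tilted about 23° clockwise and viewed slightly from above. The Series 2 bar at Q1 reaches $57k on the y-axis.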